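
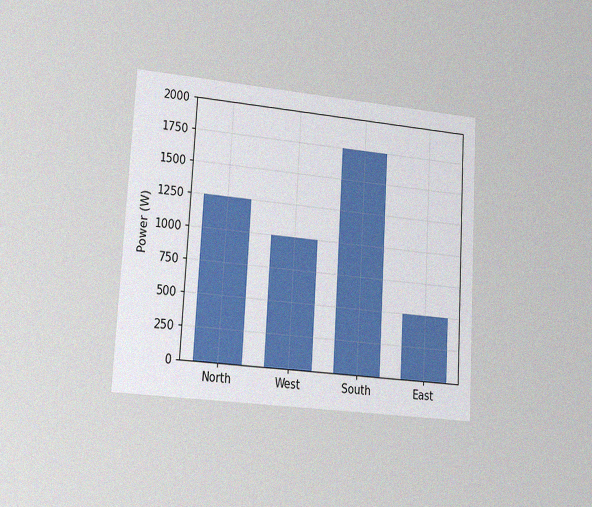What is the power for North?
1250W

The chart is tilted about 3° clockwise and viewed slightly from the left, with some photo noise. Reading along the chart's y-axis, the North bar reaches 1250W.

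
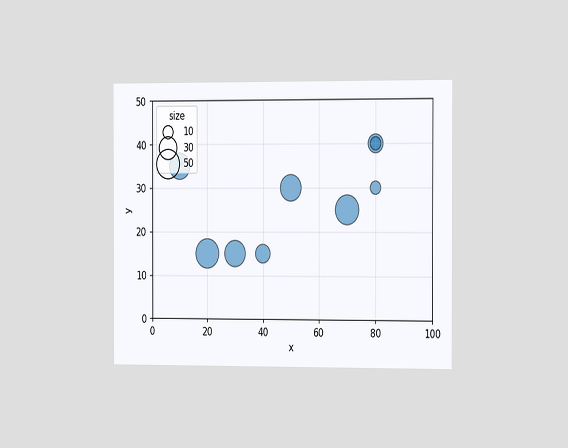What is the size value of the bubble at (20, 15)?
50

The chart is viewed slightly from the right. Matching the bubble at (20, 15) against the size legend gives 50.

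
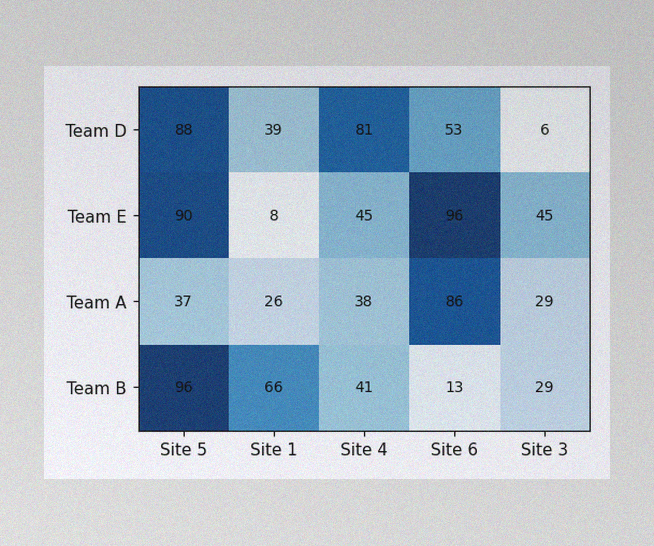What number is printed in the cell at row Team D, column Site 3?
The image has some photo noise and uneven lighting. The (Team D, Site 3) cell reads 6.

6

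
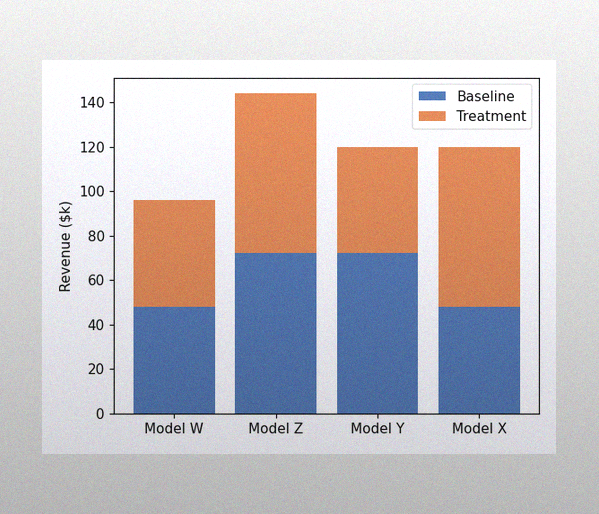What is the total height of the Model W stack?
$96k

The image has some photo noise and uneven lighting. The Model W stack's top reaches $96k on the y-axis.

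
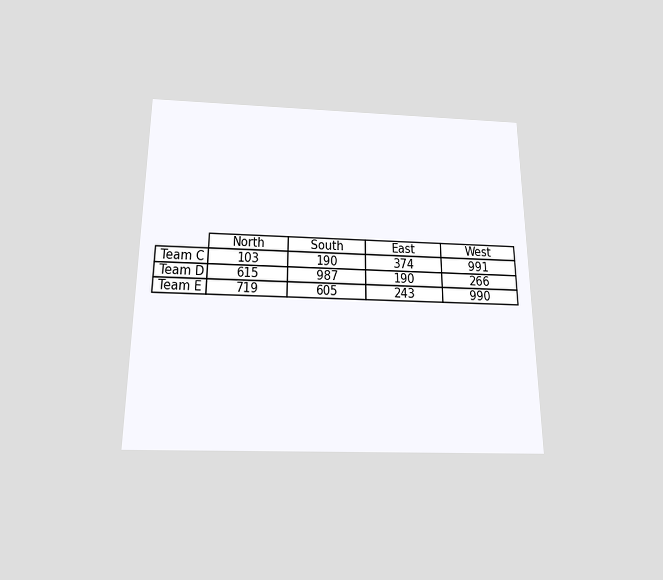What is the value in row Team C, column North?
103

The chart is viewed slightly from below. The (Team C, North) cell reads 103.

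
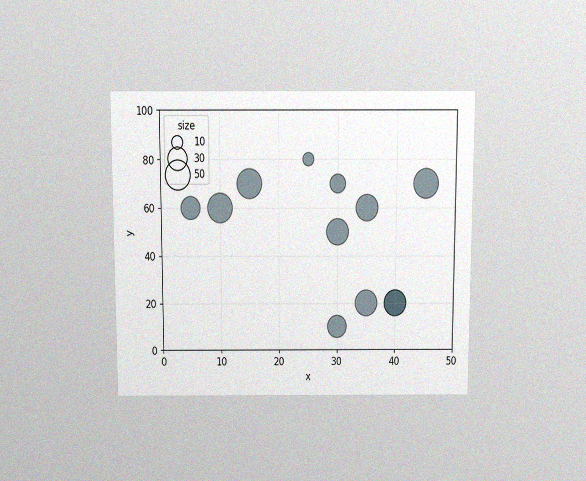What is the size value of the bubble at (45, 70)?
50

The chart is viewed slightly from above, with some photo noise. Matching the bubble at (45, 70) against the size legend gives 50.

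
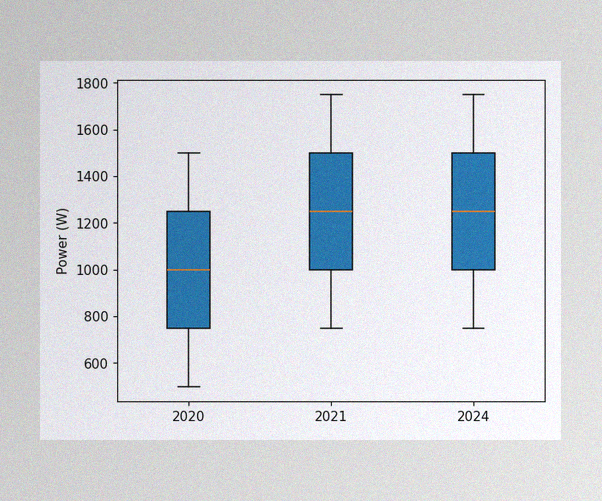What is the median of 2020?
The image has some photo noise and uneven lighting. The median line in the 2020 box sits at 1000W.

1000W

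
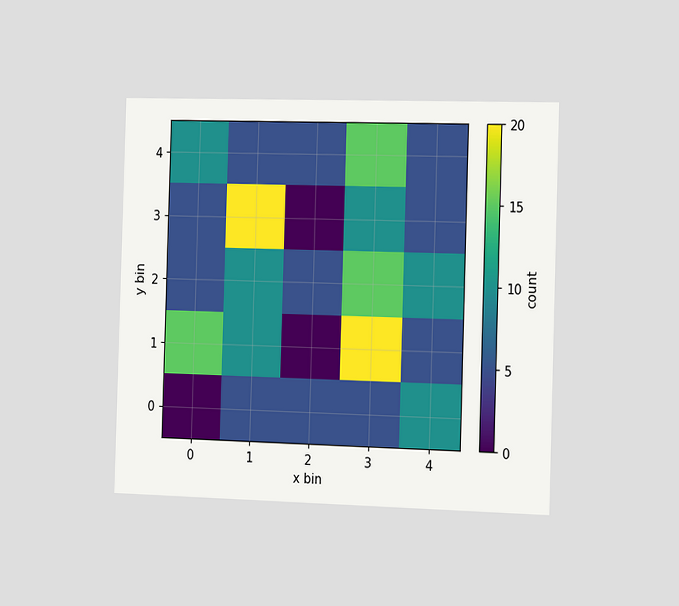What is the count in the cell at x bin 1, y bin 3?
The chart is viewed slightly from the right. Matching the cell (1, 3) against the colorbar gives 20.

20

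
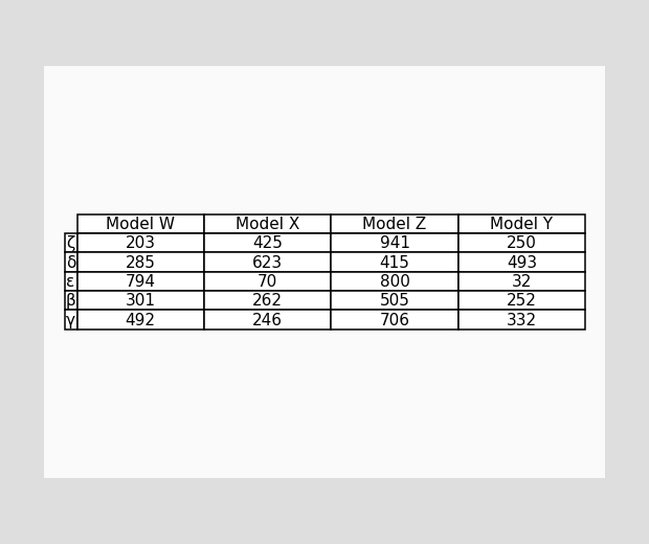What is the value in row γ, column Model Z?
The (γ, Model Z) cell reads 706.

706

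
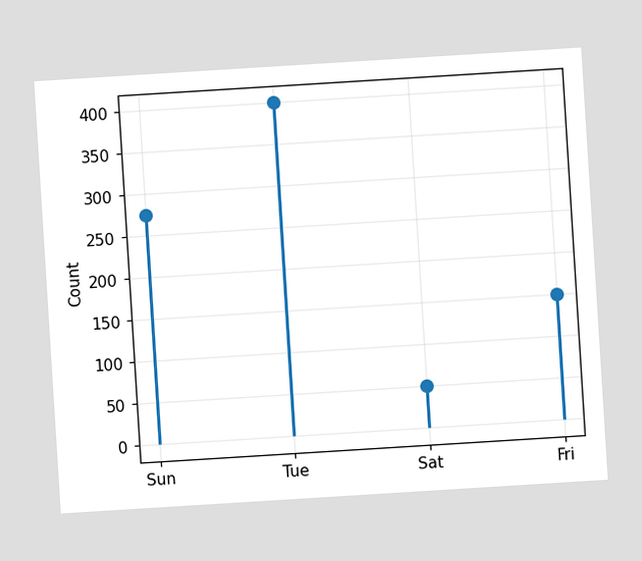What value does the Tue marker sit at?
400

The chart is tilted about 4° counter-clockwise. The Tue marker sits at 400.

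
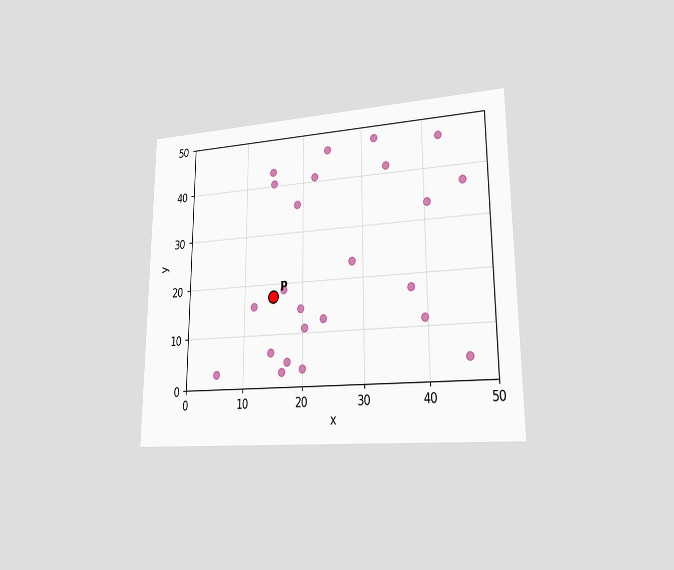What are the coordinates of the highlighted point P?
The chart is viewed slightly from the right. Following the gridlines from P to each axis, P sits at (15, 17.5).

(15, 17.5)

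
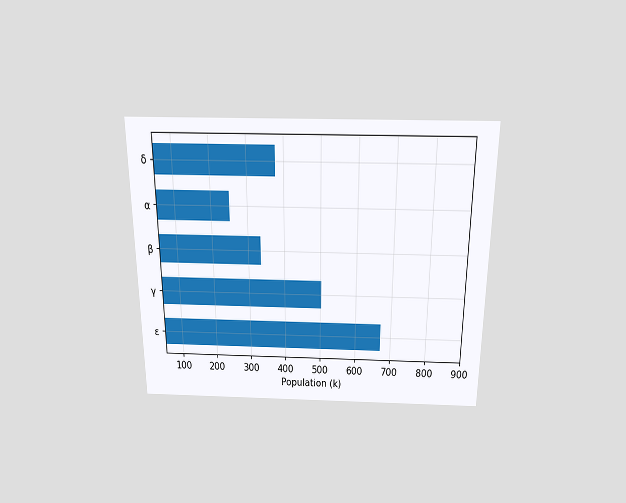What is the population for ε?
The chart is viewed slightly from above. Reading along the chart's x-axis, the ε bar reaches 672k.

672k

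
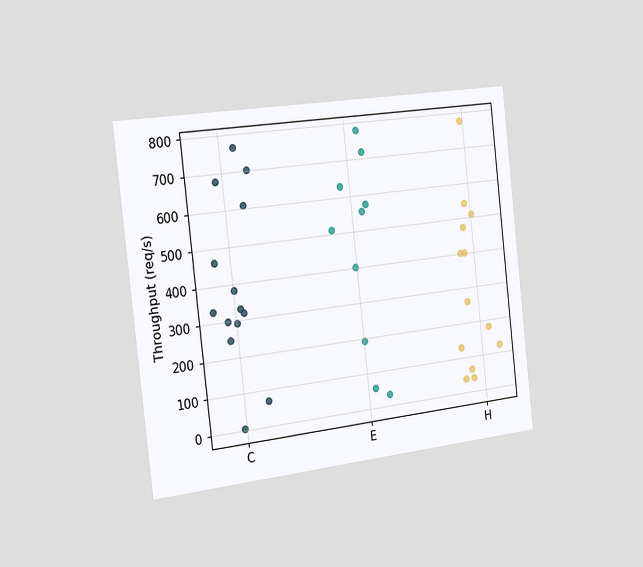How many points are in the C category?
The chart is tilted about 7° counter-clockwise and viewed slightly from the left. Counting the markers in the C column gives 14.

14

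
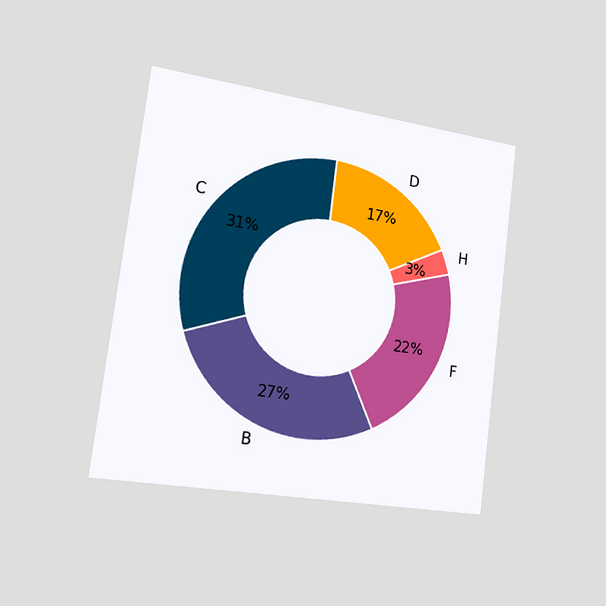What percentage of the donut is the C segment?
The chart is tilted about 7° clockwise and viewed slightly from the left. The C segment takes up 31% of the ring.

31%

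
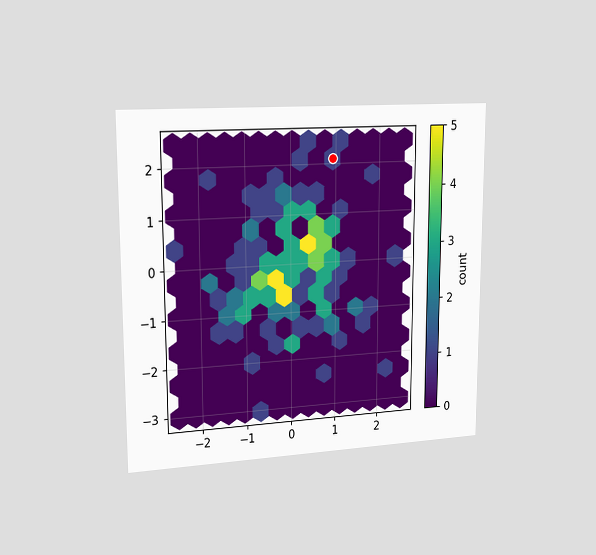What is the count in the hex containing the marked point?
1

The chart is viewed slightly from the left. The marked hex reads 1 on the colorbar.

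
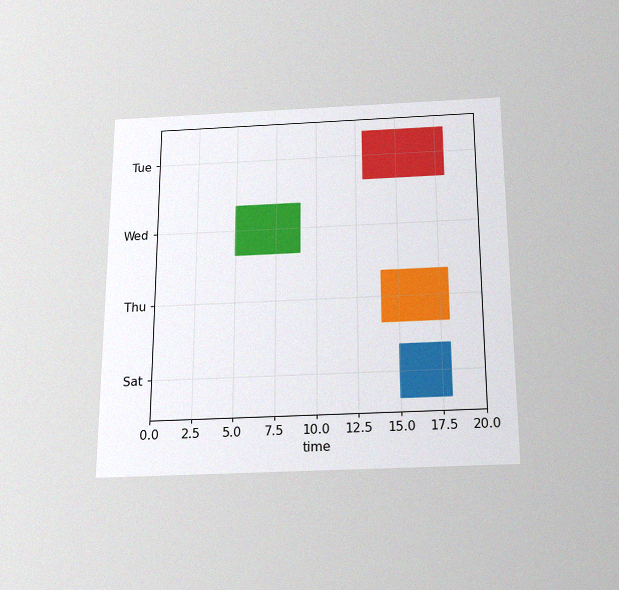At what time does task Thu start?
14

The chart is viewed slightly from below, with some photo noise. The Thu bar begins at t=14.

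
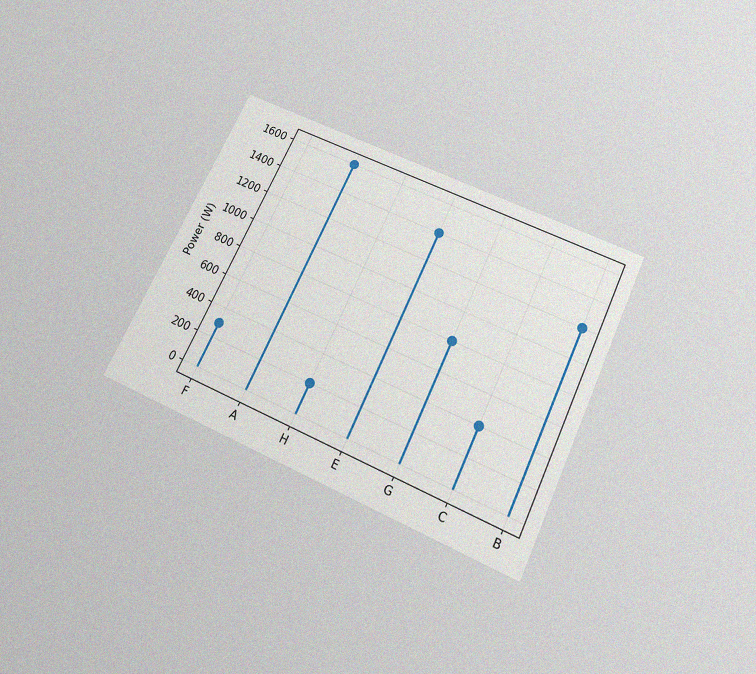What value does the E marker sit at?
The chart is tilted about 26° clockwise and viewed slightly from below, with some photo noise. The E marker sits at 1400W.

1400W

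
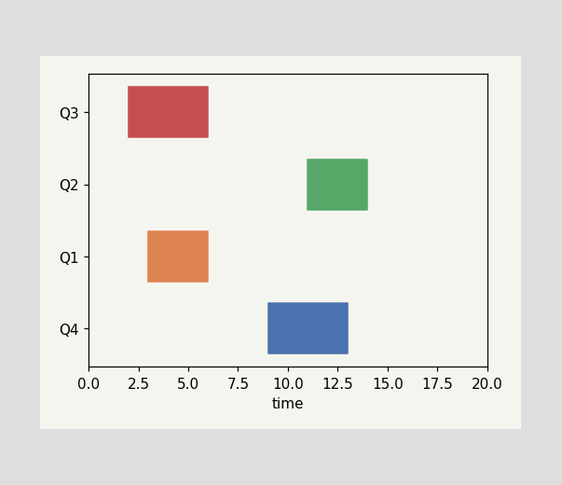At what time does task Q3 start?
The Q3 bar begins at t=2.

2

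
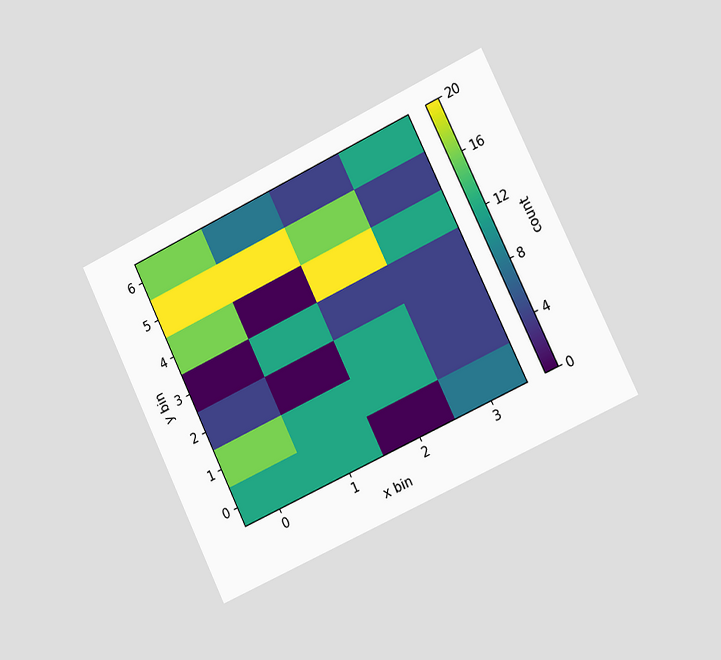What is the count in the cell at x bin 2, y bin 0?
The chart is tilted about 26° counter-clockwise and viewed slightly from the right. Matching the cell (2, 0) against the colorbar gives 0.

0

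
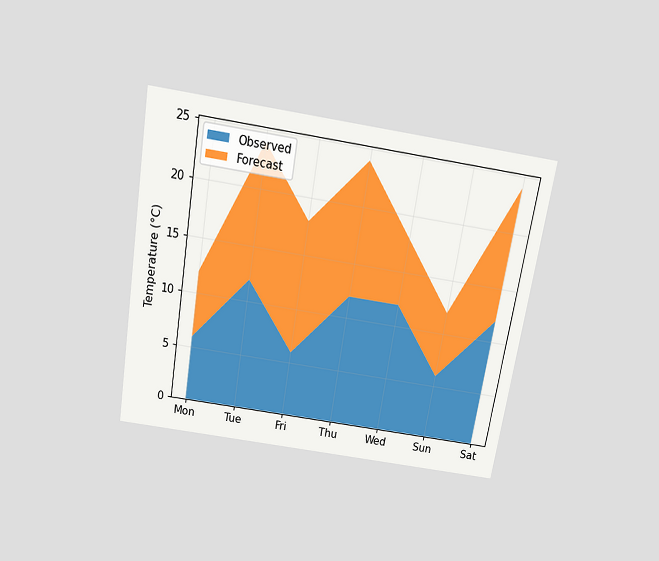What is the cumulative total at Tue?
The chart is tilted about 9° clockwise and viewed slightly from above. The stacked total at Tue reaches 24°C.

24°C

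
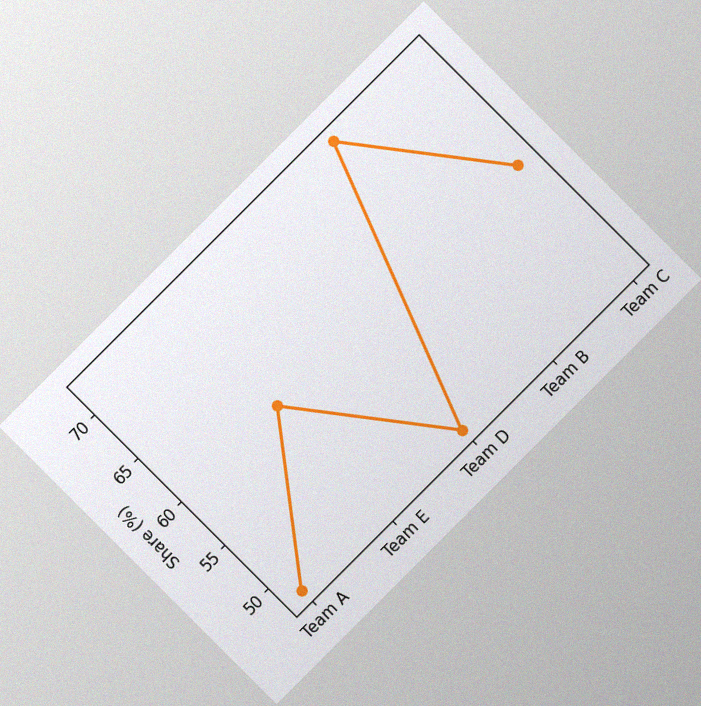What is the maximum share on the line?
72%

The chart is tilted about 45° counter-clockwise, with some photo noise. The highest point is at Team B, and reading across to the y-axis gives 72%.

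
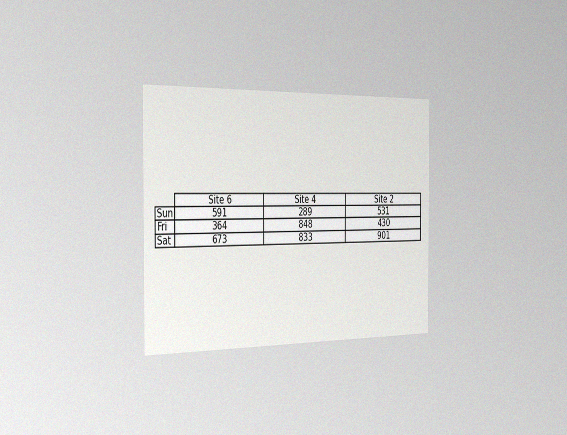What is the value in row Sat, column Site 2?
901

The chart is viewed slightly from the left, with some photo noise. The (Sat, Site 2) cell reads 901.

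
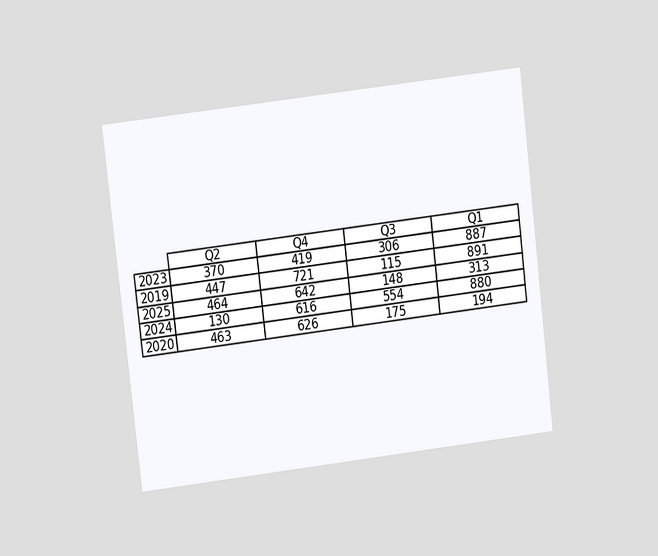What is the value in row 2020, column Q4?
626

The chart is tilted about 7° counter-clockwise and viewed at a slight angle. The (2020, Q4) cell reads 626.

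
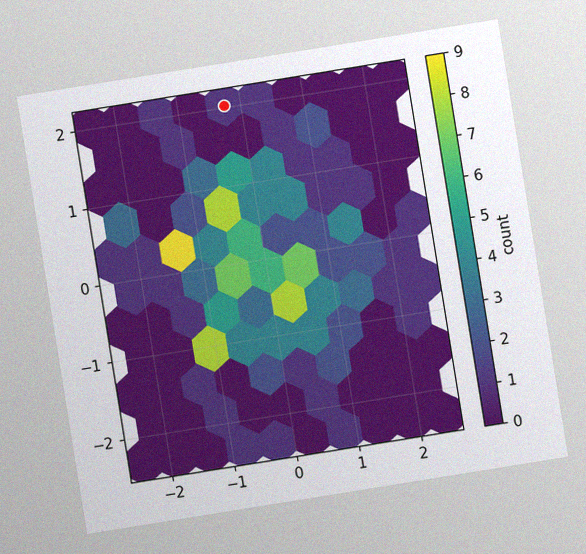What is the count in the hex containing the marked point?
1

The chart is tilted about 9° counter-clockwise, with some photo noise. The marked hex reads 1 on the colorbar.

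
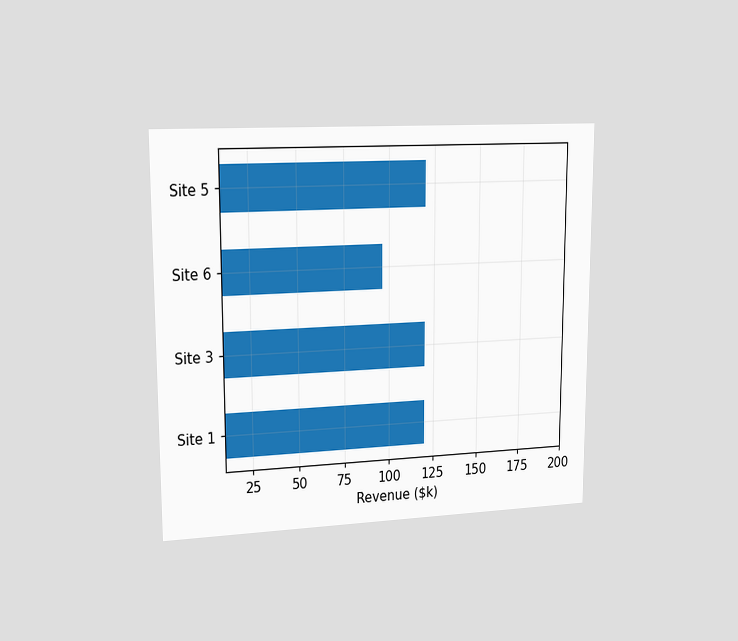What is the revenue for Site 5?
$120k

The chart is viewed slightly from the left. Reading along the chart's x-axis, the Site 5 bar reaches $120k.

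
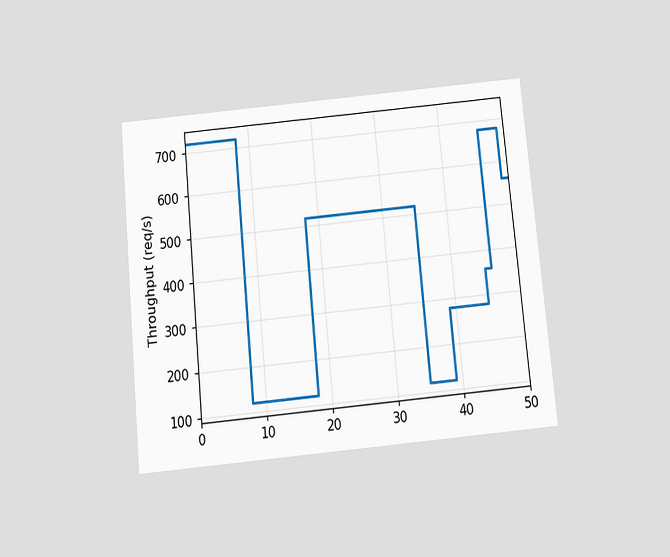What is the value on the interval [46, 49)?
The chart is tilted about 5° counter-clockwise and viewed slightly from below. On [46, 49) the step sits at 680req/s.

680req/s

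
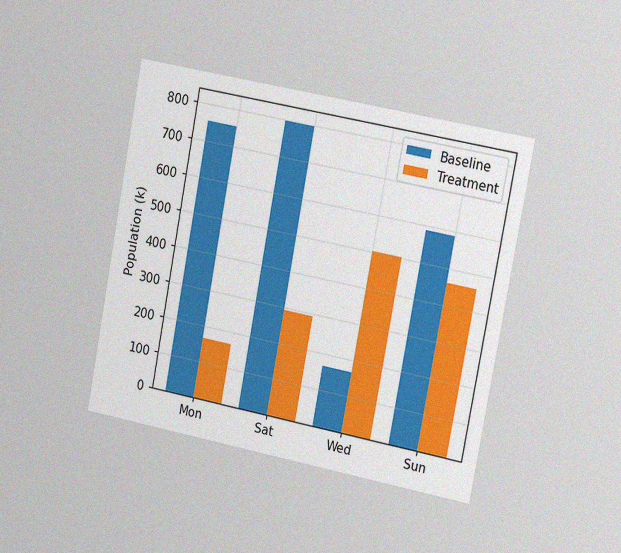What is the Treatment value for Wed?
The chart is tilted about 11° clockwise and viewed slightly from the right, with some photo noise. The Treatment bar at Wed reaches 504k on the y-axis.

504k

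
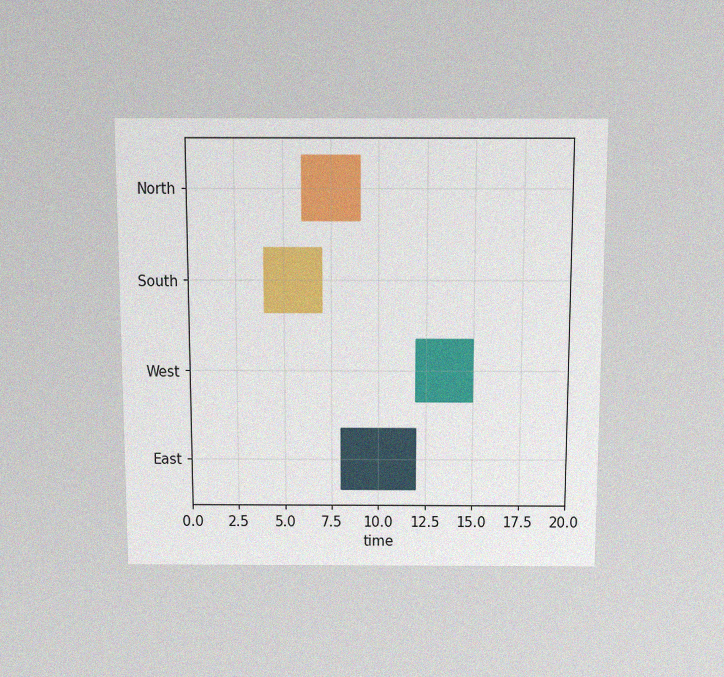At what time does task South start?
4

The chart is viewed slightly from above, with some photo noise. The South bar begins at t=4.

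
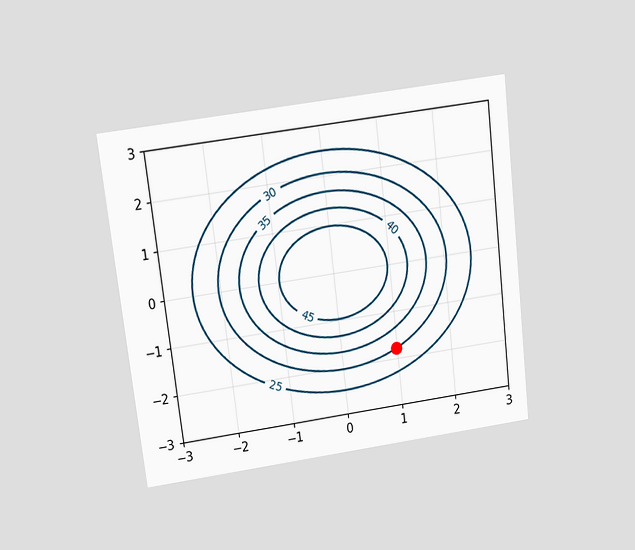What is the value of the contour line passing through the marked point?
30

The chart is tilted about 7° counter-clockwise and viewed slightly from above. The marked point sits on the contour labelled 30.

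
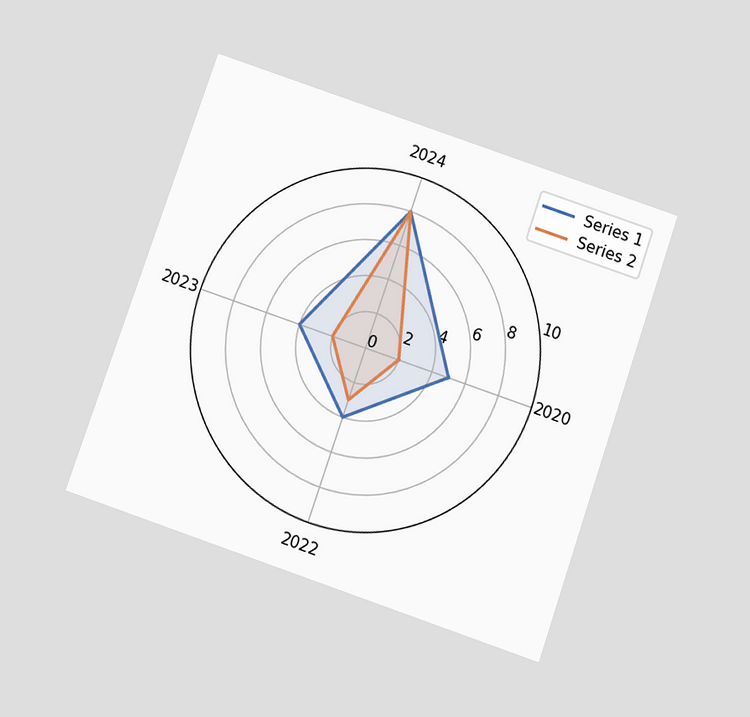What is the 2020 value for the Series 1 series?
The chart is tilted about 19° clockwise and viewed slightly from below. On the 2020 axis, Series 1 reaches 5.

5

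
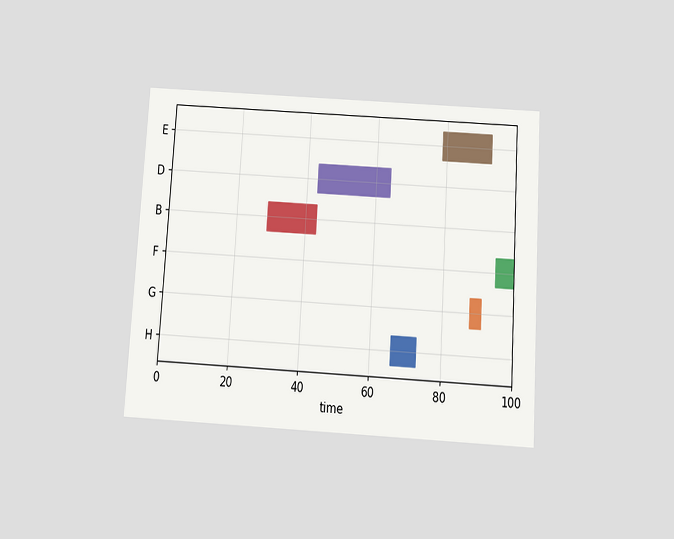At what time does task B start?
The chart is tilted about 4° clockwise and viewed slightly from below. The B bar begins at t=29.

29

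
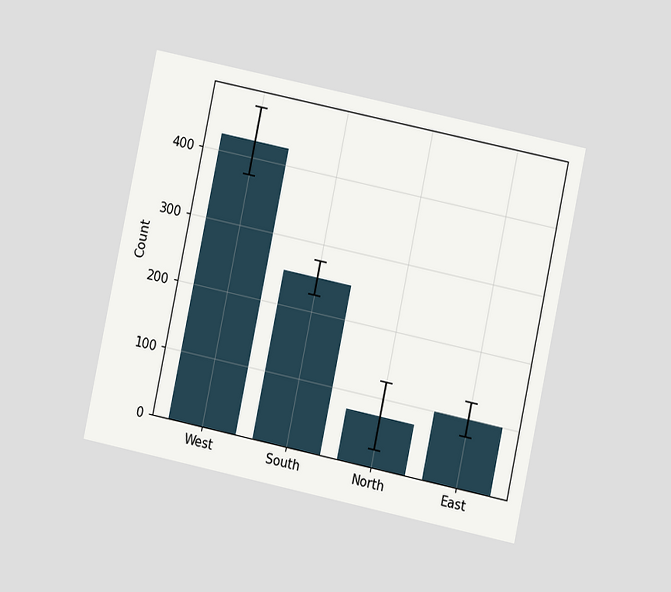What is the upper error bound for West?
475

The chart is tilted about 12° clockwise and viewed at a slight angle. The West bar's upper whisker reaches 475.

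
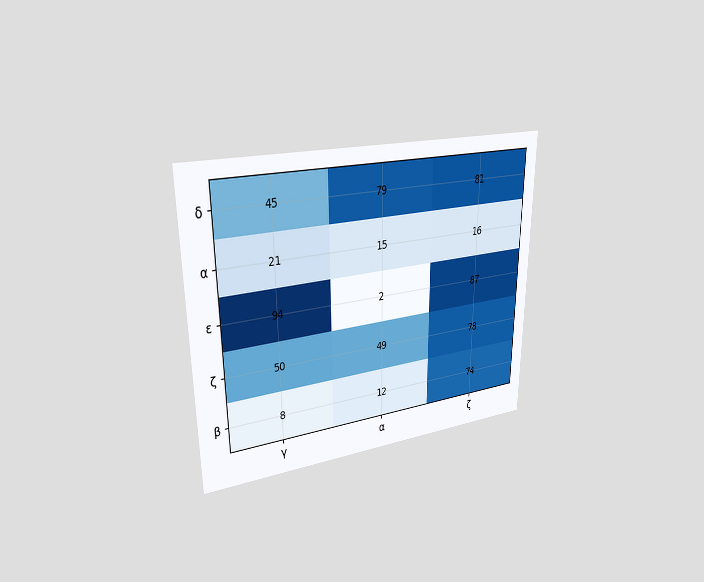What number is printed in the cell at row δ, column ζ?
The chart is viewed at a slight angle. The (δ, ζ) cell reads 81.

81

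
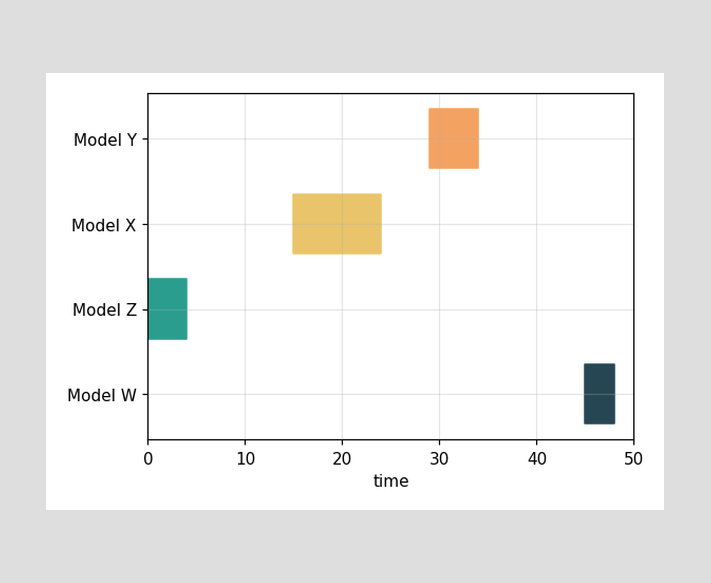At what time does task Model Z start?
0

The Model Z bar begins at t=0.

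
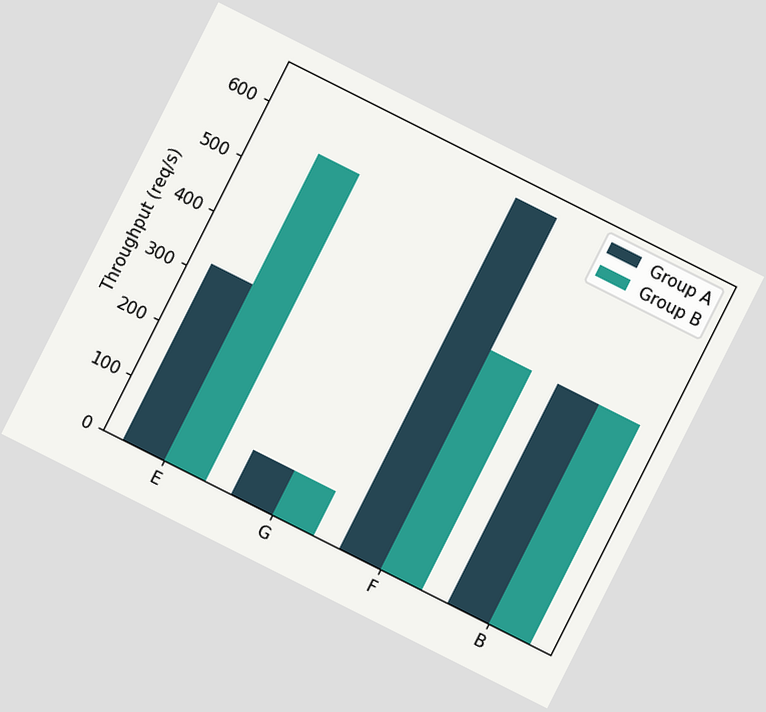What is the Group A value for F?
640req/s

The chart is tilted about 27° clockwise. The Group A bar at F reaches 640req/s on the y-axis.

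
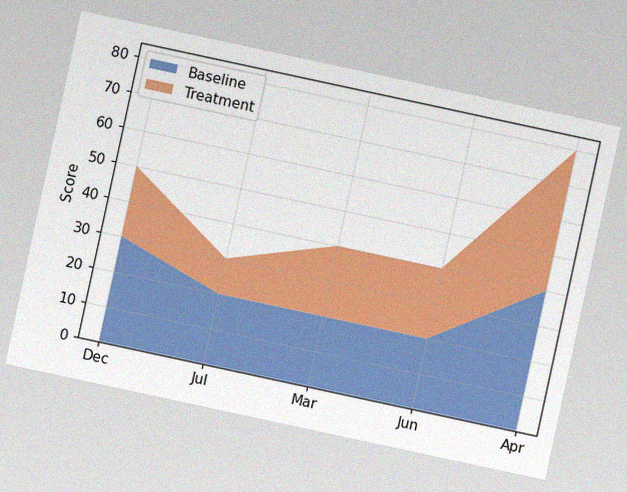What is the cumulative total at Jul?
30

The chart is tilted about 12° clockwise, with some photo noise. The stacked total at Jul reaches 30.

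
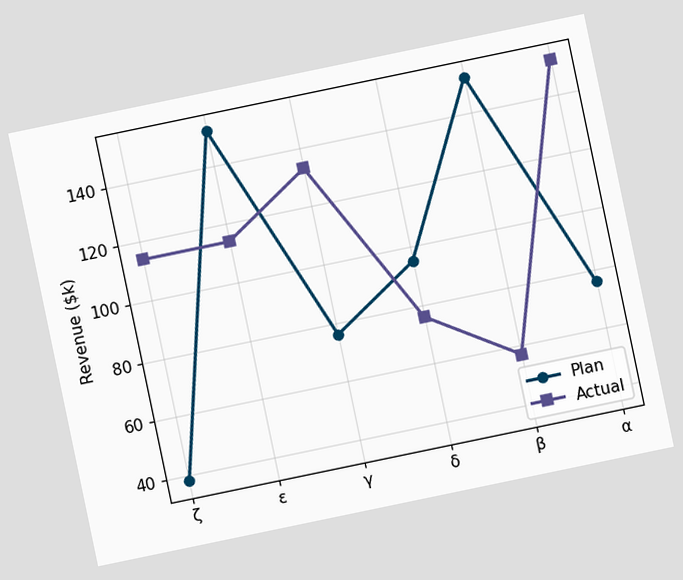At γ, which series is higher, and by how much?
The chart is tilted about 12° counter-clockwise. At γ, Actual sits above the other line by $57k.

Actual, by $57k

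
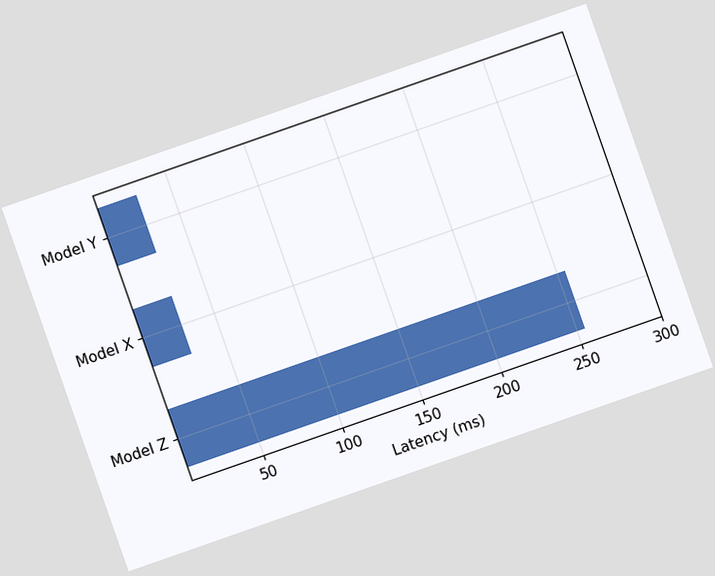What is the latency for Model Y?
30ms

The chart is tilted about 19° counter-clockwise. Reading along the chart's x-axis, the Model Y bar reaches 30ms.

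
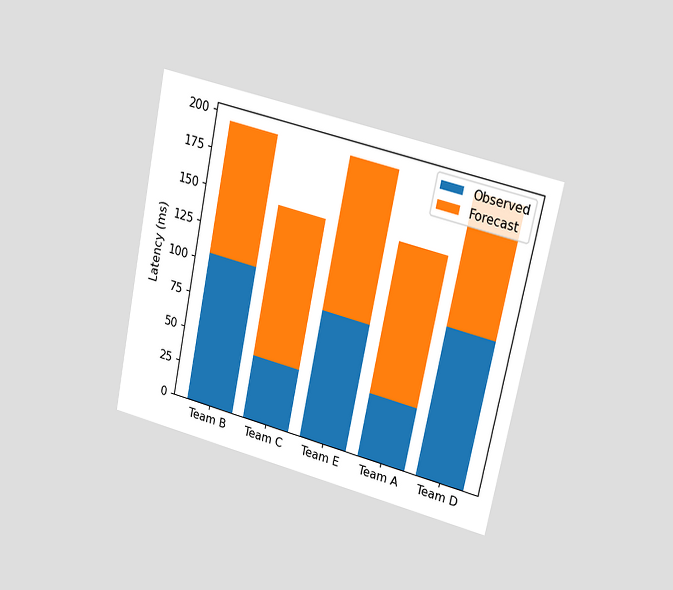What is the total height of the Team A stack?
The chart is tilted about 12° clockwise and viewed at a slight angle. The Team A stack's top reaches 150ms on the y-axis.

150ms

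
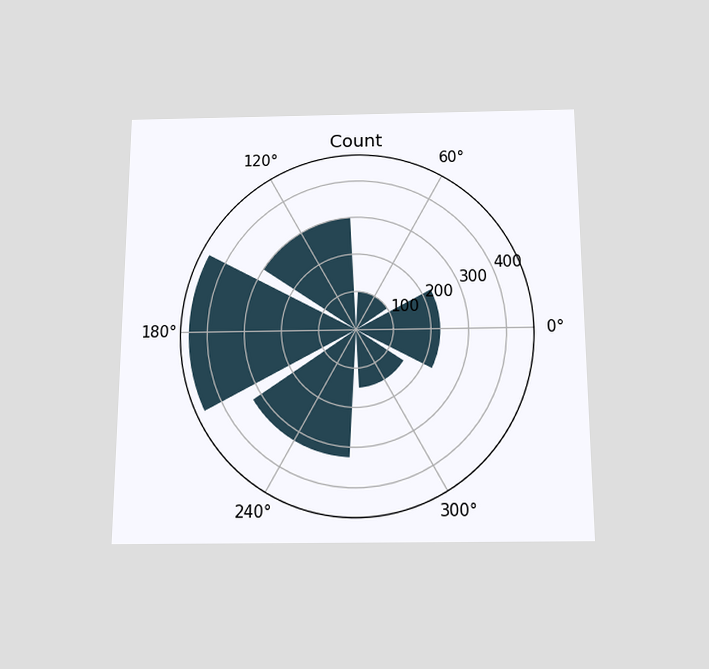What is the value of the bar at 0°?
The chart is viewed slightly from below. The bar at 0° reaches 225 on the radial axis.

225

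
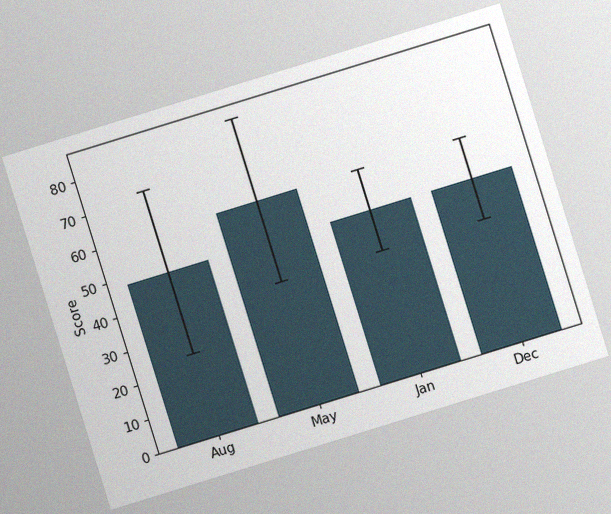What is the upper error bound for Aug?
The chart is tilted about 17° counter-clockwise, with some photo noise. The Aug bar's upper whisker reaches 72.

72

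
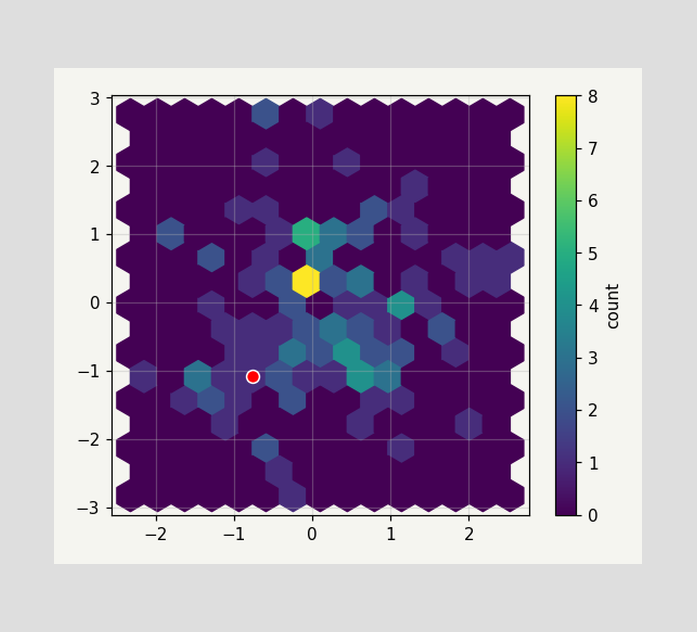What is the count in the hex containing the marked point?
1

The marked hex reads 1 on the colorbar.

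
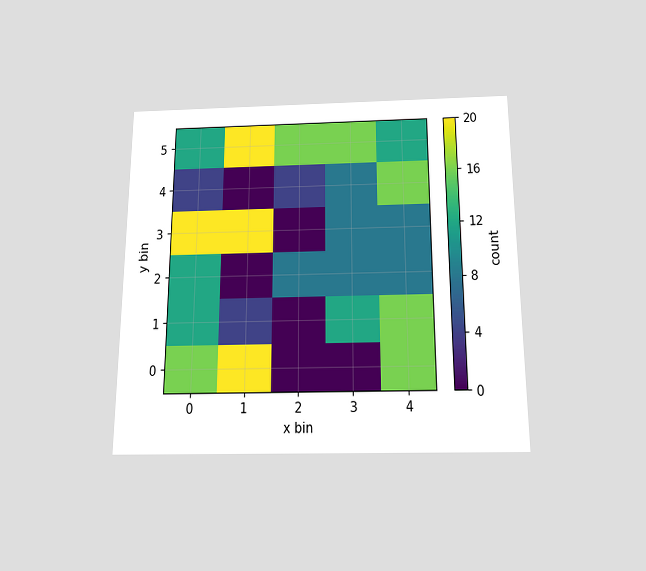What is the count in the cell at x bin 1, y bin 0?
The chart is viewed slightly from below. Matching the cell (1, 0) against the colorbar gives 20.

20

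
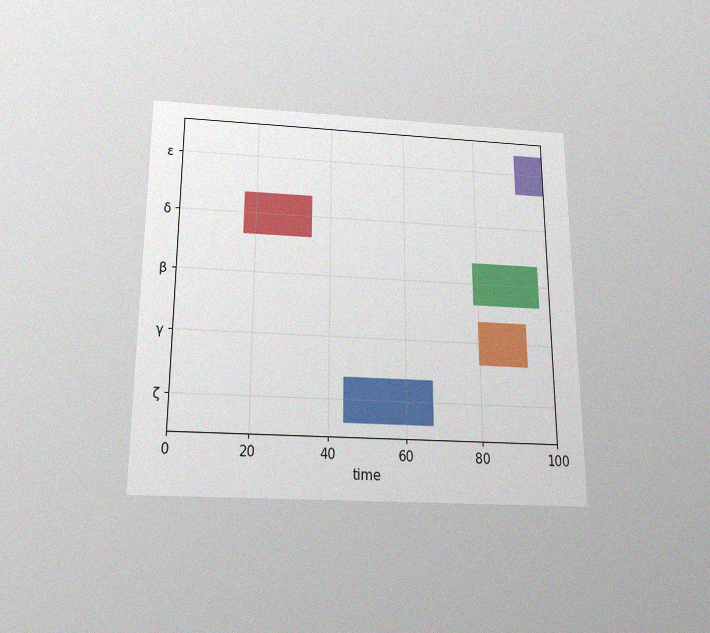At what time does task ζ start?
The chart is viewed slightly from below, with some photo noise. The ζ bar begins at t=44.

44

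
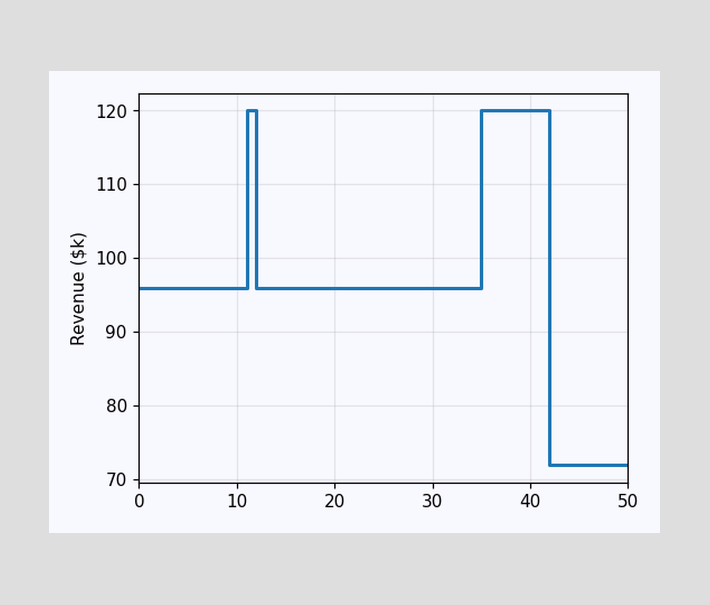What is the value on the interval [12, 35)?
$96k

On [12, 35) the step sits at $96k.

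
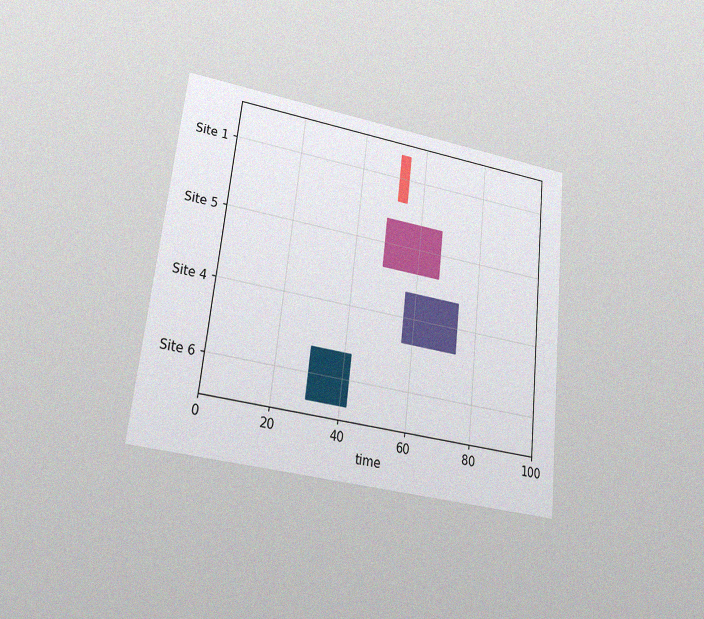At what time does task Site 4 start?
57

The chart is tilted about 6° clockwise and viewed at a slight angle, with some photo noise. The Site 4 bar begins at t=57.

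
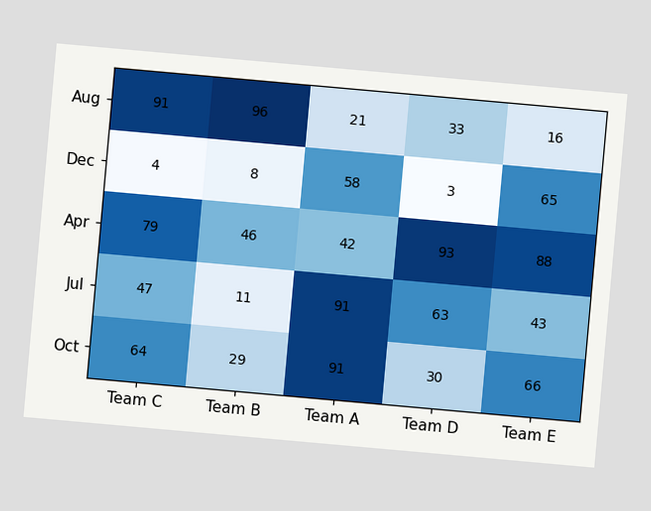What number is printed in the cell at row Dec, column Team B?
The chart is tilted about 5° clockwise. The (Dec, Team B) cell reads 8.

8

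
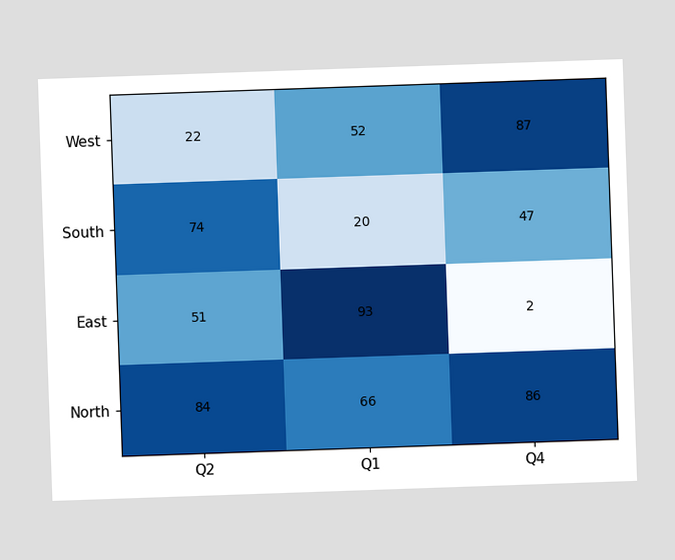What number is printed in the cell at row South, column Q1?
The (South, Q1) cell reads 20.

20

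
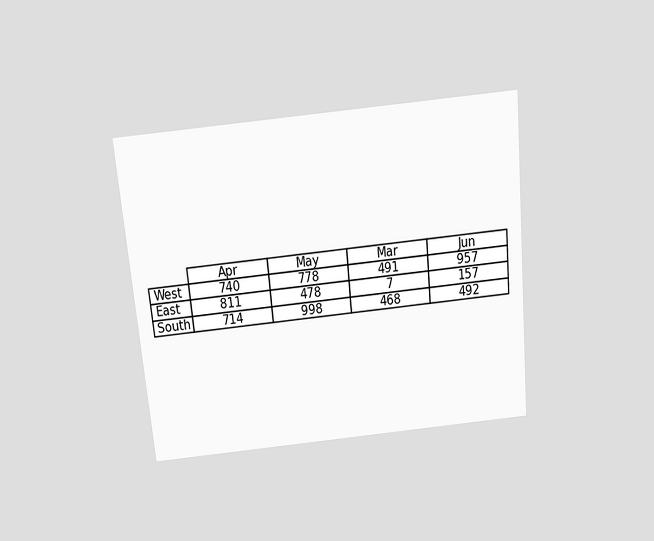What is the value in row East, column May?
478

The chart is tilted about 5° counter-clockwise and viewed slightly from above. The (East, May) cell reads 478.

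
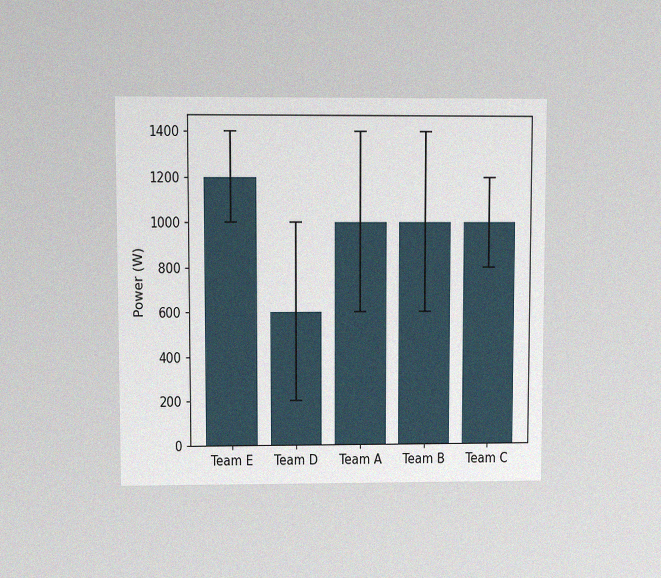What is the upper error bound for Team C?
1200W

The chart is viewed at a slight angle, with some photo noise. The Team C bar's upper whisker reaches 1200W.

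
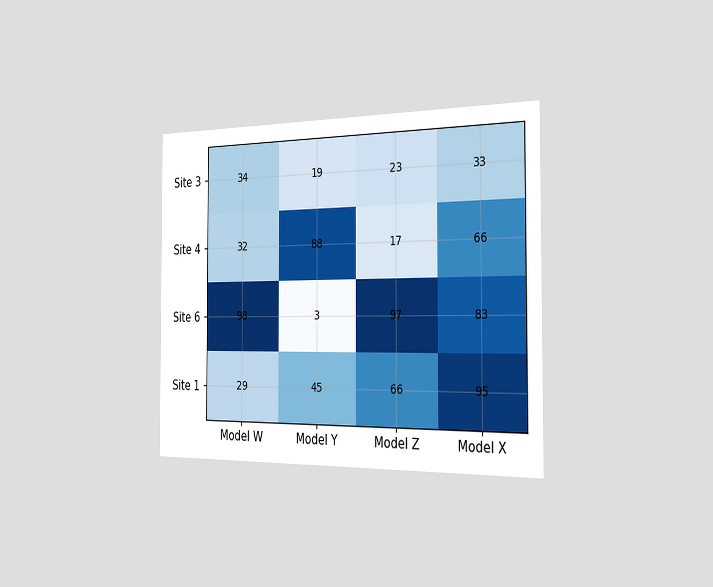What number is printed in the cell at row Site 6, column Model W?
98

The chart is viewed slightly from the right. The (Site 6, Model W) cell reads 98.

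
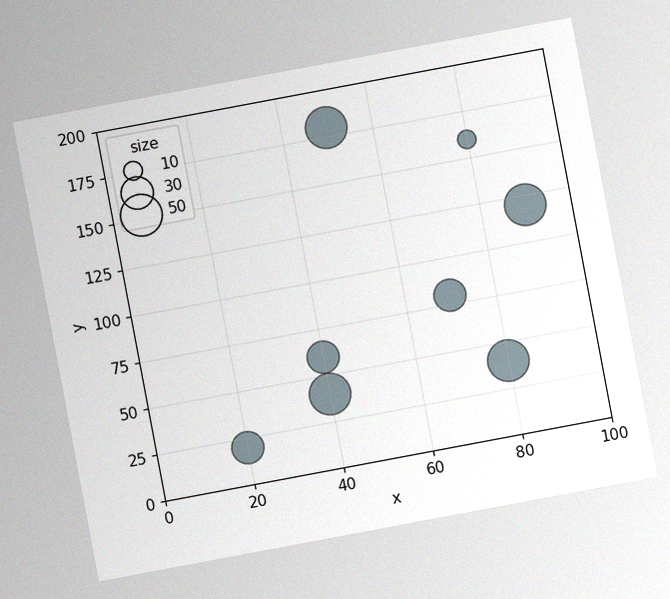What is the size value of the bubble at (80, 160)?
10

The chart is tilted about 11° counter-clockwise, with some photo noise. Matching the bubble at (80, 160) against the size legend gives 10.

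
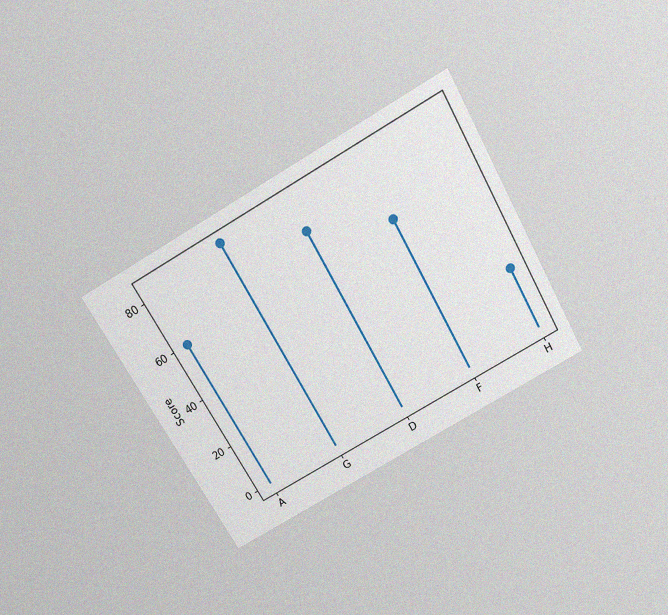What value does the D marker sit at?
72

The chart is tilted about 30° counter-clockwise and viewed slightly from above, with some photo noise. The D marker sits at 72.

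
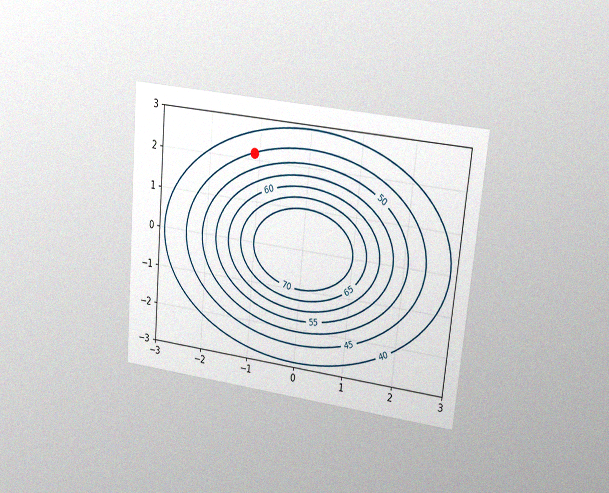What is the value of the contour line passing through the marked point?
45

The chart is tilted about 5° clockwise and viewed at a slight angle, with some photo noise. The marked point sits on the contour labelled 45.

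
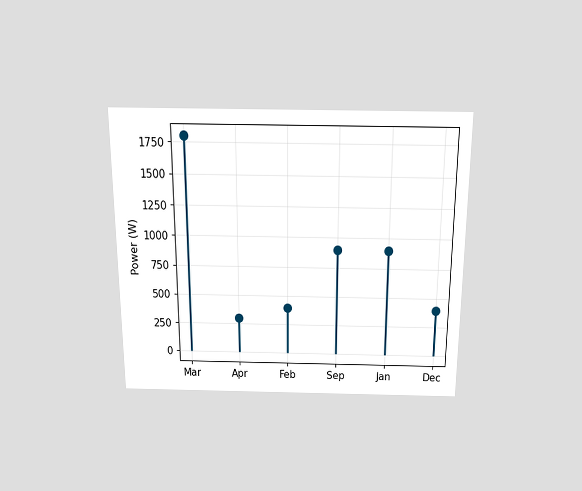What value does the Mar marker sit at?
The chart is viewed slightly from above. The Mar marker sits at 1800W.

1800W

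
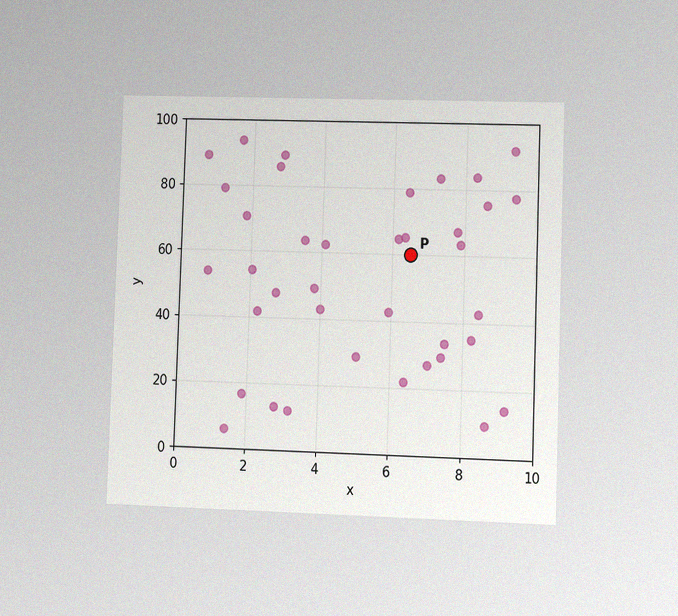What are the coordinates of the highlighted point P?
The chart is viewed at a slight angle, with some photo noise. Following the gridlines from P to each axis, P sits at (6.5, 60).

(6.5, 60)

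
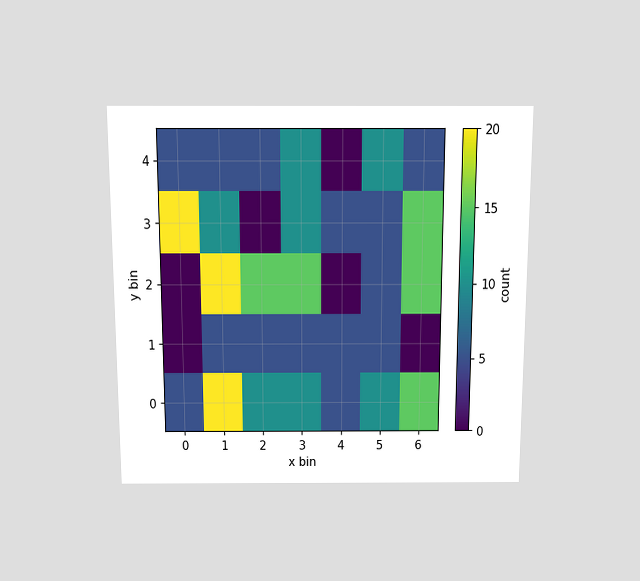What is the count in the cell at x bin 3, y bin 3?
The chart is viewed slightly from above. Matching the cell (3, 3) against the colorbar gives 10.

10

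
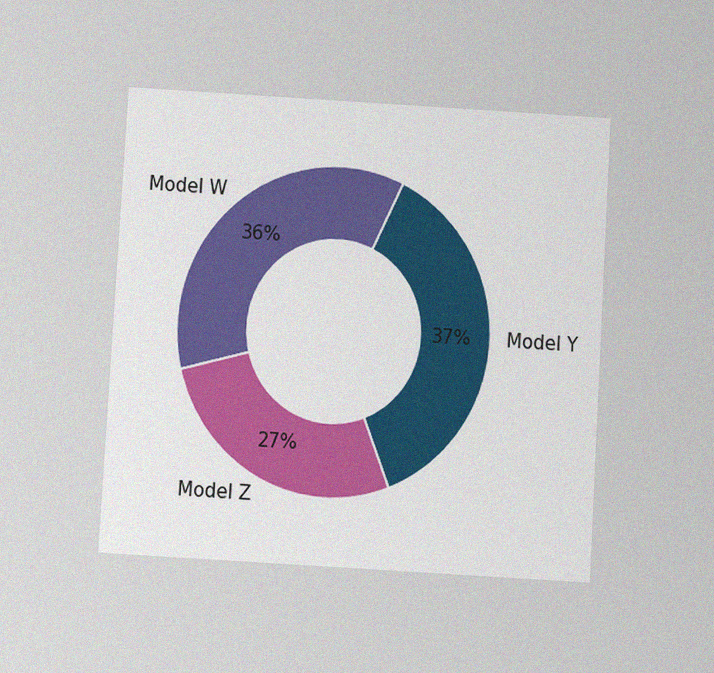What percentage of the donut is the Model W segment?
The chart is tilted about 3° clockwise and viewed slightly from below, with some photo noise. The Model W segment takes up 36% of the ring.

36%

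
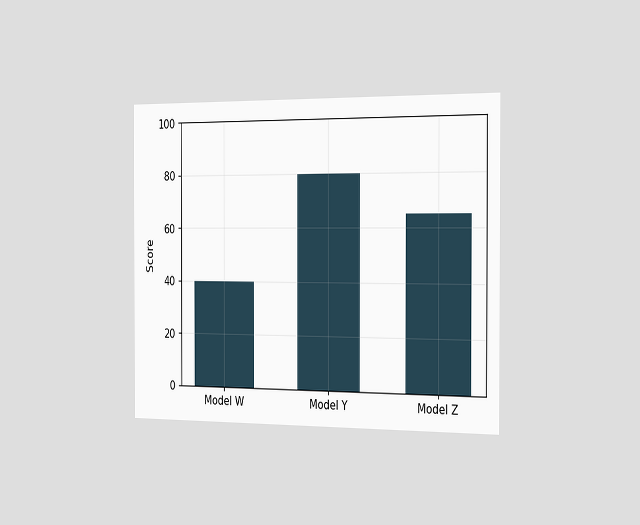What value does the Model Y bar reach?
80

The chart is viewed slightly from the right. Reading along the chart's y-axis, the Model Y bar reaches 80.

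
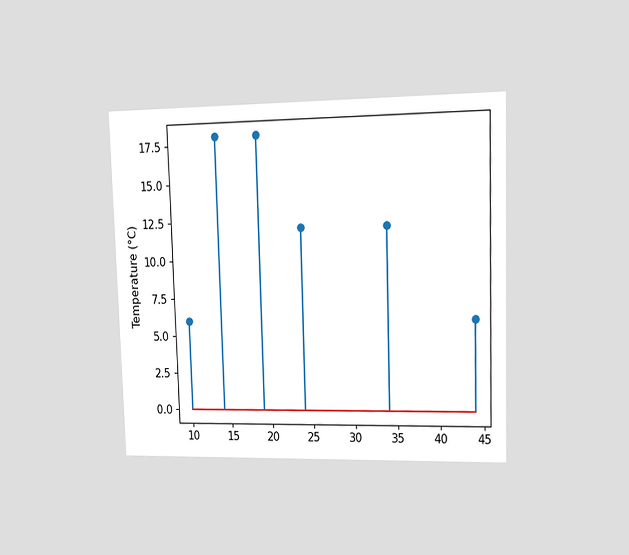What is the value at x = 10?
The chart is viewed at a slight angle. The stem at x=10 reaches 6°C.

6°C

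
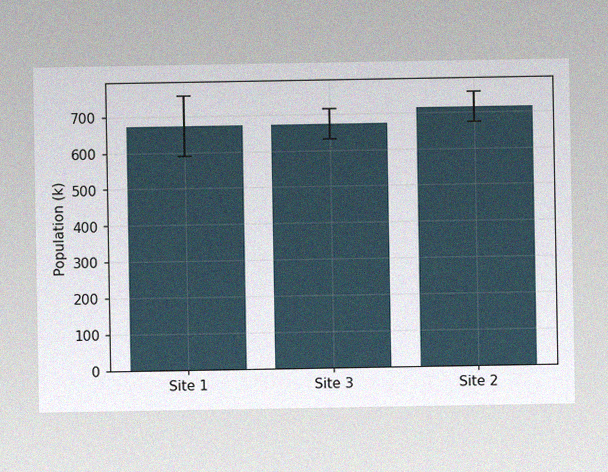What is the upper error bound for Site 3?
The image has some photo noise and uneven lighting. The Site 3 bar's upper whisker reaches 714k.

714k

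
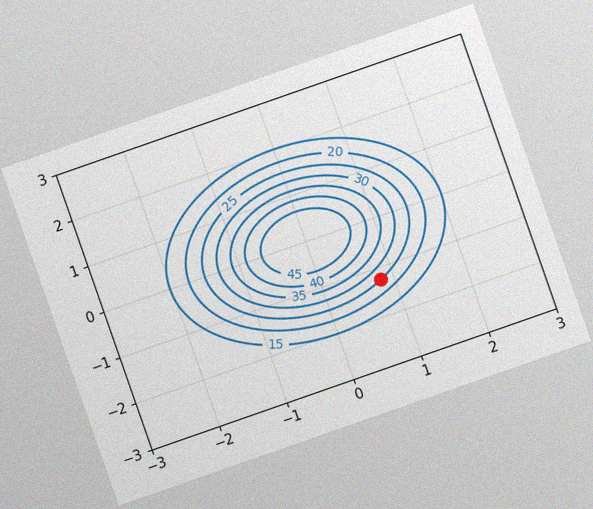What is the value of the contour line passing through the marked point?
25

The chart is tilted about 19° counter-clockwise, with some photo noise. The marked point sits on the contour labelled 25.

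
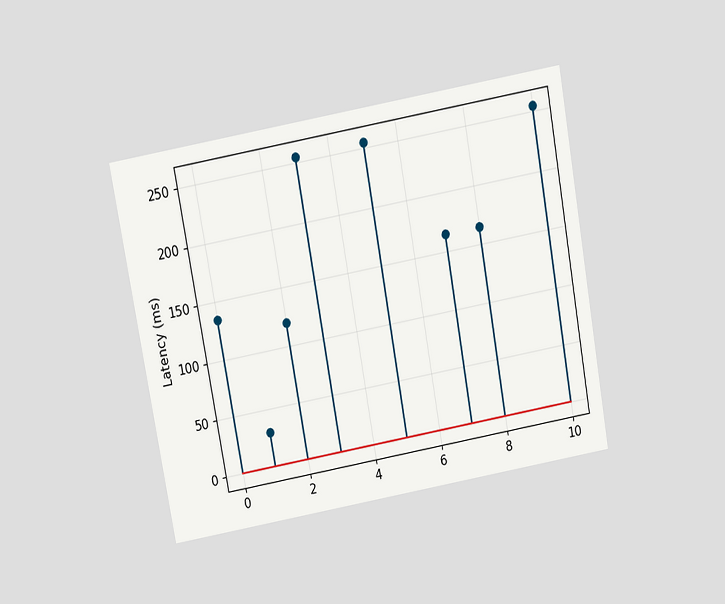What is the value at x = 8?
The chart is tilted about 10° counter-clockwise and viewed slightly from above. The stem at x=8 reaches 165ms.

165ms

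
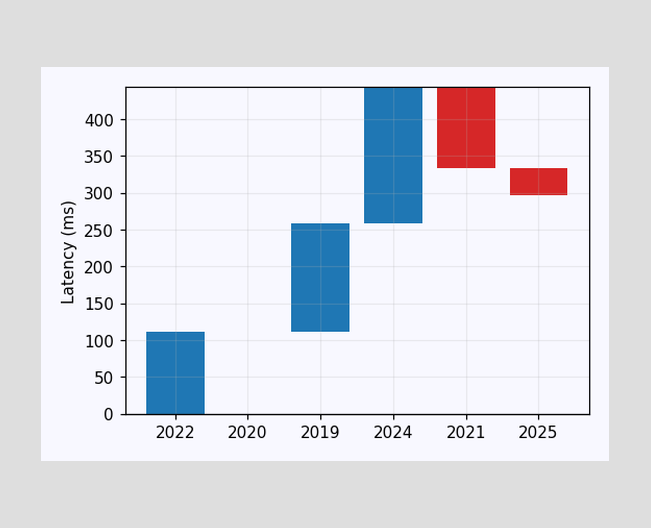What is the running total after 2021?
333ms

After 2021 the running total reaches 333ms.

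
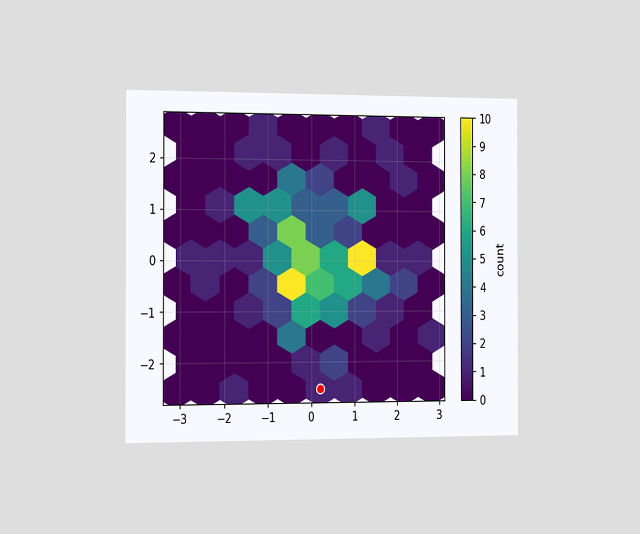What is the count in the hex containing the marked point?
The chart is viewed slightly from the left. The marked hex reads 1 on the colorbar.

1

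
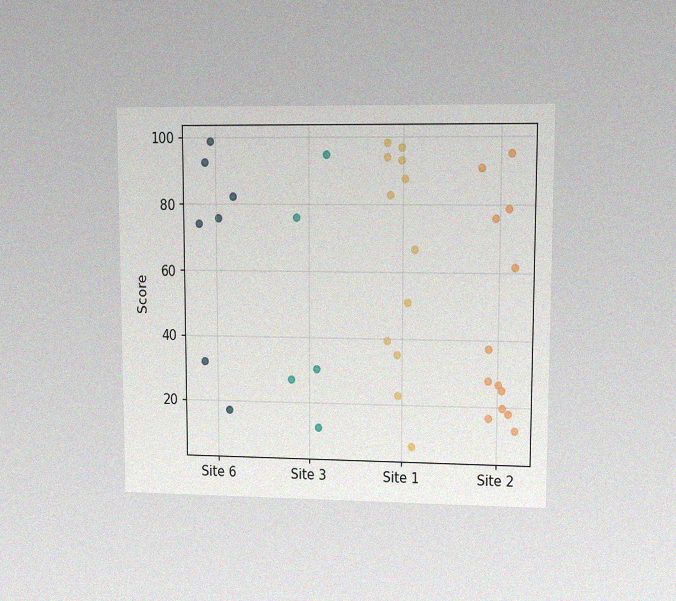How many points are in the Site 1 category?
12

The chart is viewed at a slight angle, with some photo noise. Counting the markers in the Site 1 column gives 12.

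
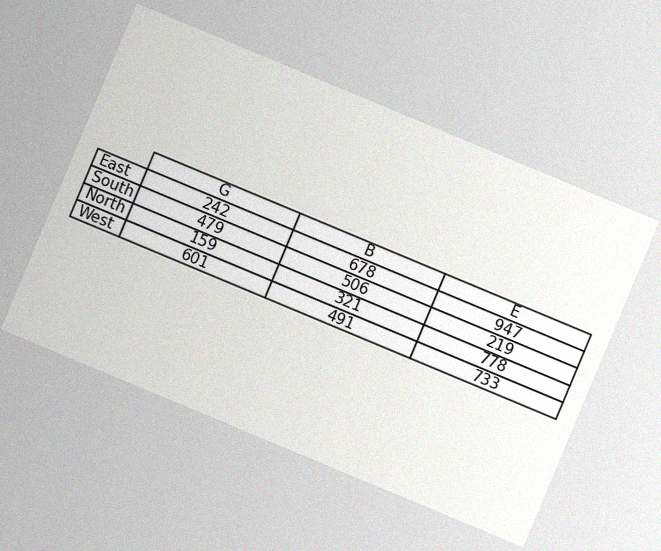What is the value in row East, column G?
The chart is tilted about 23° clockwise, with some photo noise. The (East, G) cell reads 242.

242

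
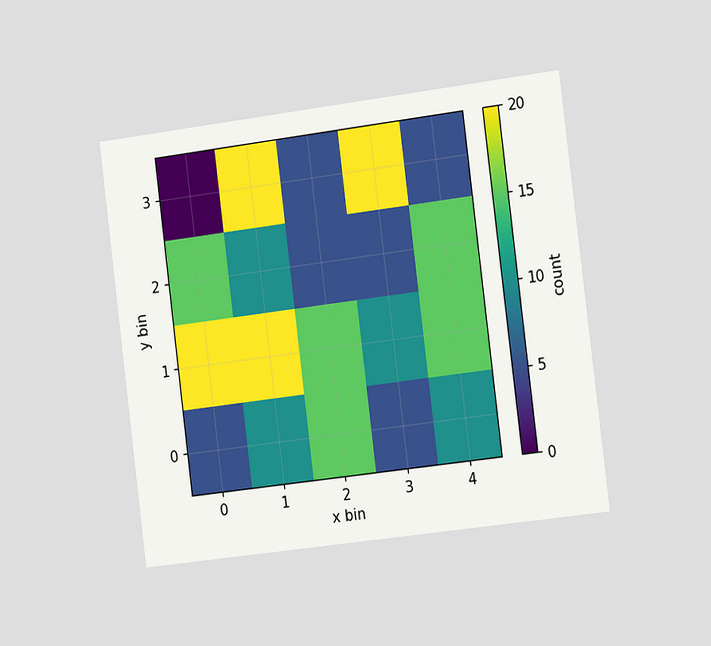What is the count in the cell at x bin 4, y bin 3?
5

The chart is tilted about 7° counter-clockwise and viewed slightly from the right. Matching the cell (4, 3) against the colorbar gives 5.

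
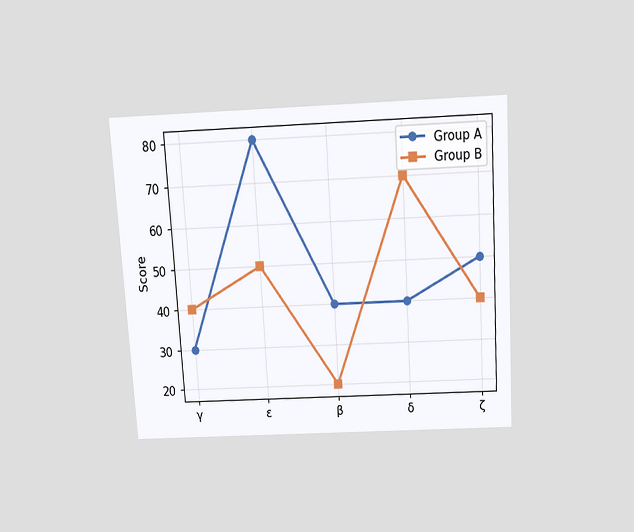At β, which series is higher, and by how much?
Group A, by 20

The chart is tilted about 3° counter-clockwise and viewed slightly from above. At β, Group A sits above the other line by 20.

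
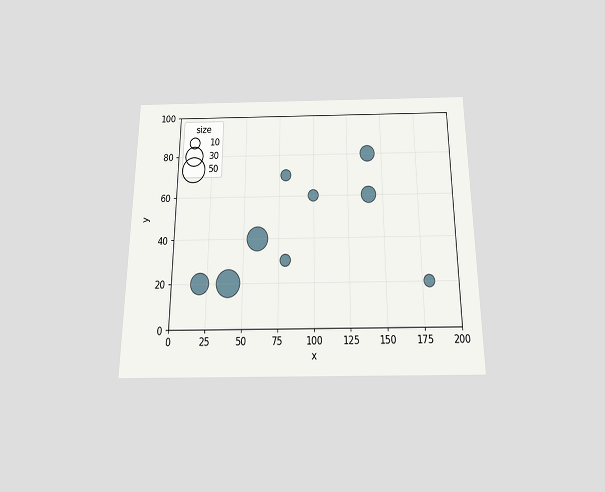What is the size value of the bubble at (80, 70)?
10

The chart is viewed slightly from below. Matching the bubble at (80, 70) against the size legend gives 10.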